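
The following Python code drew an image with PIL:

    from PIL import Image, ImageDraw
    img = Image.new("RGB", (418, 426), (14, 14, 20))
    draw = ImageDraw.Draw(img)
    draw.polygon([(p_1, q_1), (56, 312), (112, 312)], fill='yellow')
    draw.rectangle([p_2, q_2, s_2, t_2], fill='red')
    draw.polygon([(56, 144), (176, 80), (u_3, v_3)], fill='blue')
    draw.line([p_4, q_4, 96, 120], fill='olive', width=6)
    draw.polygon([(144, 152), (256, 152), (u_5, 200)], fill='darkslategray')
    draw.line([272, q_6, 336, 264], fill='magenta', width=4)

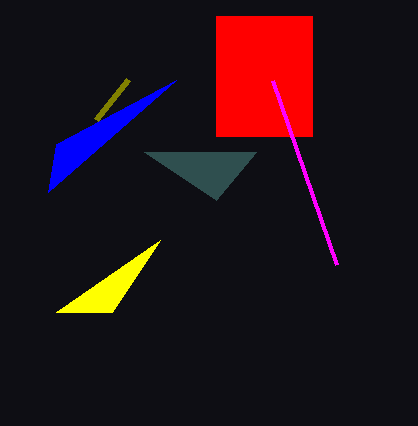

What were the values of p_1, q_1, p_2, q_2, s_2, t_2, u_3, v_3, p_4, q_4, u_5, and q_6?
p_1 = 160, q_1 = 240, p_2 = 216, q_2 = 16, s_2 = 312, t_2 = 136, u_3 = 48, v_3 = 192, p_4 = 128, q_4 = 80, u_5 = 216, q_6 = 80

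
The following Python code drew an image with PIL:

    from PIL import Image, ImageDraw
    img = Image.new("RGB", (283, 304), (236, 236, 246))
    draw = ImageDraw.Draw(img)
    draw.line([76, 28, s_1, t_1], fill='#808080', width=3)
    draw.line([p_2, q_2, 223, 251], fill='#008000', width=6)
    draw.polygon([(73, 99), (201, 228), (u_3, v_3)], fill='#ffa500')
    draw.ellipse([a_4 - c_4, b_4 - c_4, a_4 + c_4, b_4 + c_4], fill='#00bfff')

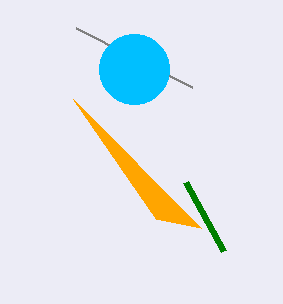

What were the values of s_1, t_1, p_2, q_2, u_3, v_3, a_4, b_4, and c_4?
s_1 = 192
t_1 = 87
p_2 = 185
q_2 = 182
u_3 = 156
v_3 = 219
a_4 = 134
b_4 = 69
c_4 = 35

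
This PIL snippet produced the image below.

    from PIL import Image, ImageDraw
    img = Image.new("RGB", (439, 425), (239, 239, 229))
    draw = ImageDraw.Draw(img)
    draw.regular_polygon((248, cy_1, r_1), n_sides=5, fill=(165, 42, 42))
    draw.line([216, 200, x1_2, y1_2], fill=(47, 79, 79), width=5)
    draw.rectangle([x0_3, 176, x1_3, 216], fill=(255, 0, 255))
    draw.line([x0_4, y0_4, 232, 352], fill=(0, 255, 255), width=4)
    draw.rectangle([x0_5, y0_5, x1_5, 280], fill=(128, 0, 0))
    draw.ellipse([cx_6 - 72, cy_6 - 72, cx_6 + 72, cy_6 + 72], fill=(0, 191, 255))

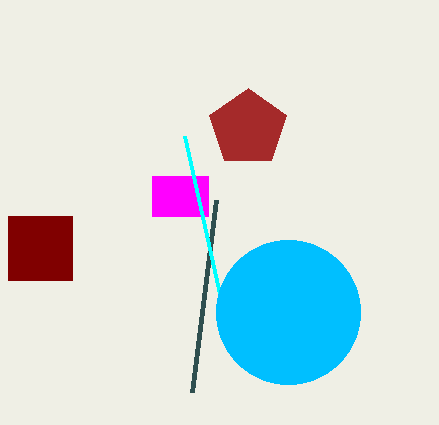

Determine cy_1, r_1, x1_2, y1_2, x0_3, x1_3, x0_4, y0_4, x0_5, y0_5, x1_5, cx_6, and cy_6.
cy_1 = 128, r_1 = 40, x1_2 = 192, y1_2 = 392, x0_3 = 152, x1_3 = 208, x0_4 = 184, y0_4 = 136, x0_5 = 8, y0_5 = 216, x1_5 = 72, cx_6 = 288, cy_6 = 312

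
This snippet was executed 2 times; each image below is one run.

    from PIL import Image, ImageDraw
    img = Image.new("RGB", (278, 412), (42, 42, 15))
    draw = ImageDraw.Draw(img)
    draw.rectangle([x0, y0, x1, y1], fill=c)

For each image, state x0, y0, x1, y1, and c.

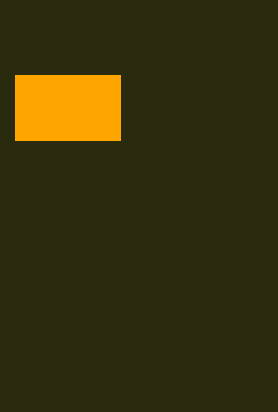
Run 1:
x0 = 15
y0 = 75
x1 = 120
y1 = 140
c = 'orange'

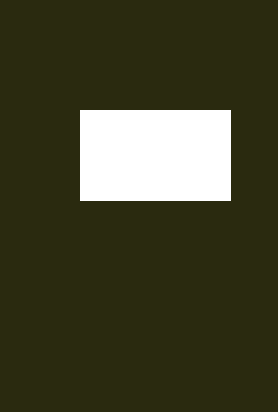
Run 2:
x0 = 80
y0 = 110
x1 = 230
y1 = 200
c = 'white'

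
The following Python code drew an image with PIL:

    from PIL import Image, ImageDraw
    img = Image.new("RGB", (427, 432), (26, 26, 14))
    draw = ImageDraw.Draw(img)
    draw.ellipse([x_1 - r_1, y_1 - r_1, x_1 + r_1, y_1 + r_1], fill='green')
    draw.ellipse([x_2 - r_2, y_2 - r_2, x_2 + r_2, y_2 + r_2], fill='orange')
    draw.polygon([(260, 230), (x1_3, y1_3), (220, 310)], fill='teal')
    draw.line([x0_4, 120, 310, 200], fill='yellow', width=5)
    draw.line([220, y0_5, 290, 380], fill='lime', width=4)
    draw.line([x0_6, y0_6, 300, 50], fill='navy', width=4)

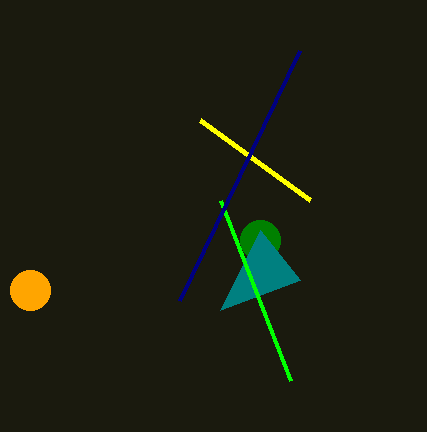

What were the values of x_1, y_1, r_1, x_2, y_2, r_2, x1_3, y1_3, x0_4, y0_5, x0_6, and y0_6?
x_1 = 260
y_1 = 240
r_1 = 20
x_2 = 30
y_2 = 290
r_2 = 20
x1_3 = 300
y1_3 = 280
x0_4 = 200
y0_5 = 200
x0_6 = 180
y0_6 = 300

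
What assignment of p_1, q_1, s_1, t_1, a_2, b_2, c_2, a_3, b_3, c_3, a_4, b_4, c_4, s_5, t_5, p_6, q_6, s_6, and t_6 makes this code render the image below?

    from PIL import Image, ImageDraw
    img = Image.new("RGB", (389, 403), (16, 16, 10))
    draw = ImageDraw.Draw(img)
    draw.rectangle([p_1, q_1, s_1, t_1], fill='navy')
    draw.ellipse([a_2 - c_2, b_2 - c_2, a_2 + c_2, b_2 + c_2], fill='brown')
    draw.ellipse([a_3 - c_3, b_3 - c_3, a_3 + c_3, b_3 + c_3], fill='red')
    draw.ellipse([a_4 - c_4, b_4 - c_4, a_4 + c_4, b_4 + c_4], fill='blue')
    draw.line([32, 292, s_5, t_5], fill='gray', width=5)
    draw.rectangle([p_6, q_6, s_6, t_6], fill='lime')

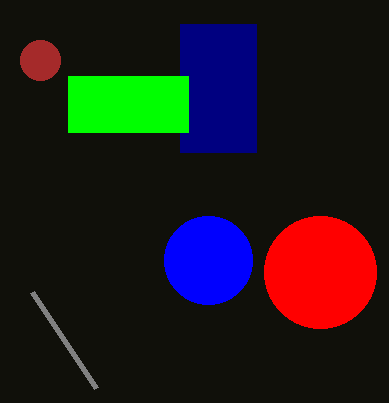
p_1 = 180; q_1 = 24; s_1 = 256; t_1 = 152; a_2 = 40; b_2 = 60; c_2 = 20; a_3 = 320; b_3 = 272; c_3 = 56; a_4 = 208; b_4 = 260; c_4 = 44; s_5 = 96; t_5 = 388; p_6 = 68; q_6 = 76; s_6 = 188; t_6 = 132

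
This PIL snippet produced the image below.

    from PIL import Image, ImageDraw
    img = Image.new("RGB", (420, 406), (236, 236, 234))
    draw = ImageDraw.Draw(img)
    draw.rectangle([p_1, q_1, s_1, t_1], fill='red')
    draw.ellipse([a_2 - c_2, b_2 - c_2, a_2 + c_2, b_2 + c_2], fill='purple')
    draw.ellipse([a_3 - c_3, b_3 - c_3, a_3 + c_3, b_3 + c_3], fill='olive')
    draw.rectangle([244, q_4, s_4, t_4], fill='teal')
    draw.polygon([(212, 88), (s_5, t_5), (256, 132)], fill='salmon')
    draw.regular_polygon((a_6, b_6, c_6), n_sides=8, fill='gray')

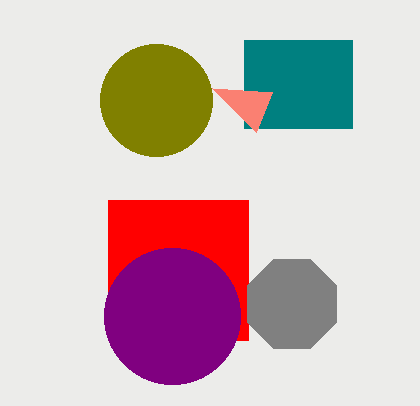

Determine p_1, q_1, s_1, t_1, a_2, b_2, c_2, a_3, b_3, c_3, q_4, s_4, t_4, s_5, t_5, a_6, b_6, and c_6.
p_1 = 108
q_1 = 200
s_1 = 248
t_1 = 340
a_2 = 172
b_2 = 316
c_2 = 68
a_3 = 156
b_3 = 100
c_3 = 56
q_4 = 40
s_4 = 352
t_4 = 128
s_5 = 272
t_5 = 92
a_6 = 292
b_6 = 304
c_6 = 48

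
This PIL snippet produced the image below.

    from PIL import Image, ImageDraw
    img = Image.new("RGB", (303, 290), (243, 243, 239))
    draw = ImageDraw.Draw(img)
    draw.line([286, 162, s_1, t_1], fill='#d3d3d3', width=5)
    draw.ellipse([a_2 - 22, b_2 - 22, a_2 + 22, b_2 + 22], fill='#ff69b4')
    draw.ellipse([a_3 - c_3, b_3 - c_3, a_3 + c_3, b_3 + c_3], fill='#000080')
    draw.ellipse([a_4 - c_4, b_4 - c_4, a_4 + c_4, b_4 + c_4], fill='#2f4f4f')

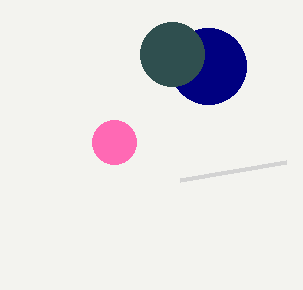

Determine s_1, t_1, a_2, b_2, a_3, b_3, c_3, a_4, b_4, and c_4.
s_1 = 180; t_1 = 180; a_2 = 114; b_2 = 142; a_3 = 208; b_3 = 66; c_3 = 38; a_4 = 172; b_4 = 54; c_4 = 32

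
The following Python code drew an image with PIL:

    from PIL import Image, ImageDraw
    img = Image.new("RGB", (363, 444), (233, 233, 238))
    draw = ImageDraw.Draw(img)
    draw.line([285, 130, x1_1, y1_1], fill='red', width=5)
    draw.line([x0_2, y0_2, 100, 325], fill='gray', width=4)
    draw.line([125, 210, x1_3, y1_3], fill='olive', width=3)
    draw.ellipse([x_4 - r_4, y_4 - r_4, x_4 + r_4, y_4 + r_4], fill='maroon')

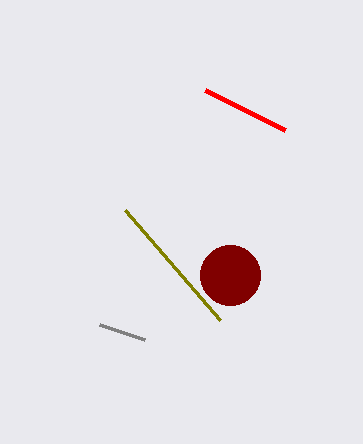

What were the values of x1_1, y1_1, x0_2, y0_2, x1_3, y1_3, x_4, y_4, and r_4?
x1_1 = 205
y1_1 = 90
x0_2 = 145
y0_2 = 340
x1_3 = 220
y1_3 = 320
x_4 = 230
y_4 = 275
r_4 = 30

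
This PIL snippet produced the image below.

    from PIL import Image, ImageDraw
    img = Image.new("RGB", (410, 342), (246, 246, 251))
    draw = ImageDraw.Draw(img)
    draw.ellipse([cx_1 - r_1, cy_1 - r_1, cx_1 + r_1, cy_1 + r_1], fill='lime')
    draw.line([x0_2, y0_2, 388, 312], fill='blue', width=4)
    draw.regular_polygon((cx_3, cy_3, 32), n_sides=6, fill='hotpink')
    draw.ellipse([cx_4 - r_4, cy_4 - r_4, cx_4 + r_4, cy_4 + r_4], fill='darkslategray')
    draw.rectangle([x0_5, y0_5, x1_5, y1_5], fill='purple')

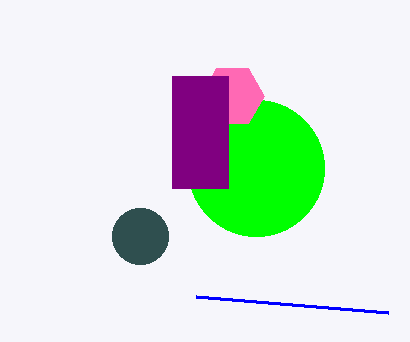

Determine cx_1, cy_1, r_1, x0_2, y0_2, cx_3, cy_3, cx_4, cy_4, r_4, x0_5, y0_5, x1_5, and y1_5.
cx_1 = 256
cy_1 = 168
r_1 = 68
x0_2 = 196
y0_2 = 296
cx_3 = 232
cy_3 = 96
cx_4 = 140
cy_4 = 236
r_4 = 28
x0_5 = 172
y0_5 = 76
x1_5 = 228
y1_5 = 188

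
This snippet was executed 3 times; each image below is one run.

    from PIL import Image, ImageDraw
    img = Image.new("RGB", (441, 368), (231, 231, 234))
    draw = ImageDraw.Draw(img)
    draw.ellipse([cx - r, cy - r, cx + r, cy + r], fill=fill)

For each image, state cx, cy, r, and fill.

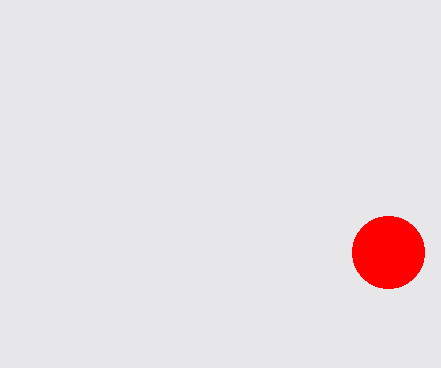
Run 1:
cx = 388, cy = 252, r = 36, fill = 'red'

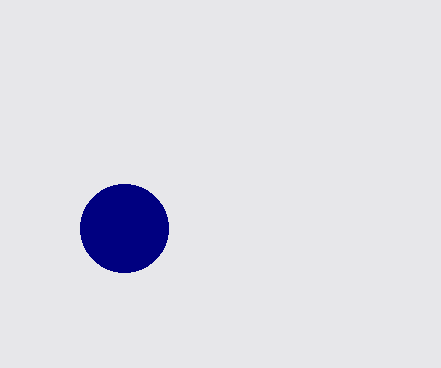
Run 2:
cx = 124, cy = 228, r = 44, fill = 'navy'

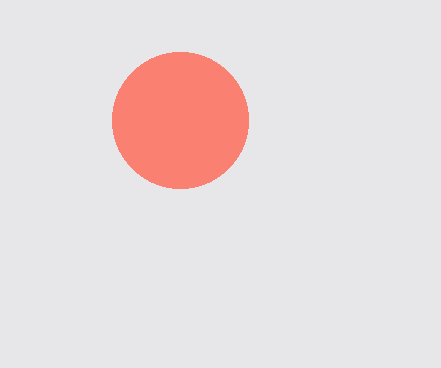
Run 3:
cx = 180; cy = 120; r = 68; fill = 'salmon'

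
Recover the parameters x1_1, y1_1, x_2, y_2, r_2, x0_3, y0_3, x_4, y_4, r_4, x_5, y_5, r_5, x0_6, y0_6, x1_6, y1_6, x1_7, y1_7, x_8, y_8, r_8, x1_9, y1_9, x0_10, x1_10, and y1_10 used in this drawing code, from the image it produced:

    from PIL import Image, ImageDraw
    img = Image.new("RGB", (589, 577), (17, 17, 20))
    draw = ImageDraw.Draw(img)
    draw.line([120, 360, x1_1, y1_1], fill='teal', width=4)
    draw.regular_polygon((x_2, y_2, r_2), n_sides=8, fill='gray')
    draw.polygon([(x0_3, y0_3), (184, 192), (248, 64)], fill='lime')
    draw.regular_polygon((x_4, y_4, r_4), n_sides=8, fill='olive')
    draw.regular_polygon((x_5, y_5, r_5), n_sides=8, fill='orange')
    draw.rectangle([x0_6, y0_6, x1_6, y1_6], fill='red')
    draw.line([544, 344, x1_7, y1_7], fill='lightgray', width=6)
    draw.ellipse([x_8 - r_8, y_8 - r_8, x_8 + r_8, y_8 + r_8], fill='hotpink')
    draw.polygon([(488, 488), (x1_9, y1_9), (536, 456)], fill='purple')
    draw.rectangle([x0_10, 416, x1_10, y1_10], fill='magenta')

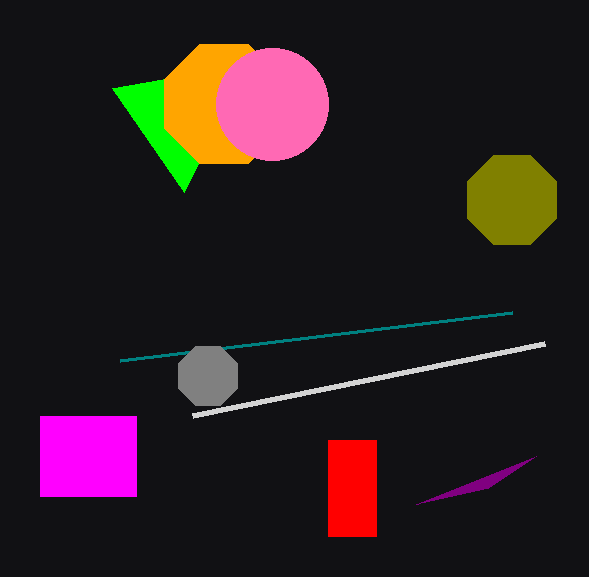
x1_1 = 512; y1_1 = 312; x_2 = 208; y_2 = 376; r_2 = 32; x0_3 = 112; y0_3 = 88; x_4 = 512; y_4 = 200; r_4 = 48; x_5 = 224; y_5 = 104; r_5 = 64; x0_6 = 328; y0_6 = 440; x1_6 = 376; y1_6 = 536; x1_7 = 192; y1_7 = 416; x_8 = 272; y_8 = 104; r_8 = 56; x1_9 = 416; y1_9 = 504; x0_10 = 40; x1_10 = 136; y1_10 = 496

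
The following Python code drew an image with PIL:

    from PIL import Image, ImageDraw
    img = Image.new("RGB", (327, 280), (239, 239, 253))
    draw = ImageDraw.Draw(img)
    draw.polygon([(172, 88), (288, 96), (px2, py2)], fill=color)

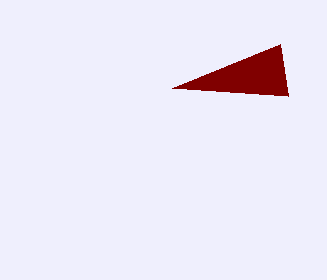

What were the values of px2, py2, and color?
px2 = 280; py2 = 44; color = 'maroon'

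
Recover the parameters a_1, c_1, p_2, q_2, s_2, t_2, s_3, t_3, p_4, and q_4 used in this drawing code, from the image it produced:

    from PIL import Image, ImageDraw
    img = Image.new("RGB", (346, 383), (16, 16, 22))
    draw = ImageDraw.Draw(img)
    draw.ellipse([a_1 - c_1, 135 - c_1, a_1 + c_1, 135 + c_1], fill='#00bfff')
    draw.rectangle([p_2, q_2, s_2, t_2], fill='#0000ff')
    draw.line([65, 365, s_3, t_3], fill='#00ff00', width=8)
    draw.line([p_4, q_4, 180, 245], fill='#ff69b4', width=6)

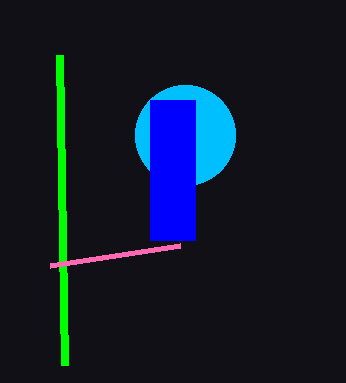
a_1 = 185
c_1 = 50
p_2 = 150
q_2 = 100
s_2 = 195
t_2 = 240
s_3 = 60
t_3 = 55
p_4 = 50
q_4 = 265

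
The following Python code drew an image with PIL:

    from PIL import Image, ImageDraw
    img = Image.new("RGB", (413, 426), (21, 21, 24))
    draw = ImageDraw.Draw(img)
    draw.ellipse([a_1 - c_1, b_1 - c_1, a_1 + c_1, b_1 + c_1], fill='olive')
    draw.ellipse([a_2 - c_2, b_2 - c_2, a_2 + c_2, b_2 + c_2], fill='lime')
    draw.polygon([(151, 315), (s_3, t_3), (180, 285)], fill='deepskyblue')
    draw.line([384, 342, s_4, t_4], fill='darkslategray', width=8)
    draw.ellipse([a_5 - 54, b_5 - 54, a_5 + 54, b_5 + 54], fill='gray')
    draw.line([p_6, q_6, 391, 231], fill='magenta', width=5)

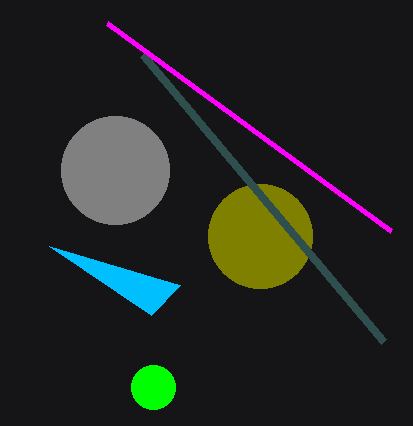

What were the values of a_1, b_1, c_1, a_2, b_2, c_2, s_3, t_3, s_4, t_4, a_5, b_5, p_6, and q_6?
a_1 = 260
b_1 = 236
c_1 = 52
a_2 = 153
b_2 = 387
c_2 = 22
s_3 = 49
t_3 = 246
s_4 = 143
t_4 = 55
a_5 = 115
b_5 = 170
p_6 = 107
q_6 = 23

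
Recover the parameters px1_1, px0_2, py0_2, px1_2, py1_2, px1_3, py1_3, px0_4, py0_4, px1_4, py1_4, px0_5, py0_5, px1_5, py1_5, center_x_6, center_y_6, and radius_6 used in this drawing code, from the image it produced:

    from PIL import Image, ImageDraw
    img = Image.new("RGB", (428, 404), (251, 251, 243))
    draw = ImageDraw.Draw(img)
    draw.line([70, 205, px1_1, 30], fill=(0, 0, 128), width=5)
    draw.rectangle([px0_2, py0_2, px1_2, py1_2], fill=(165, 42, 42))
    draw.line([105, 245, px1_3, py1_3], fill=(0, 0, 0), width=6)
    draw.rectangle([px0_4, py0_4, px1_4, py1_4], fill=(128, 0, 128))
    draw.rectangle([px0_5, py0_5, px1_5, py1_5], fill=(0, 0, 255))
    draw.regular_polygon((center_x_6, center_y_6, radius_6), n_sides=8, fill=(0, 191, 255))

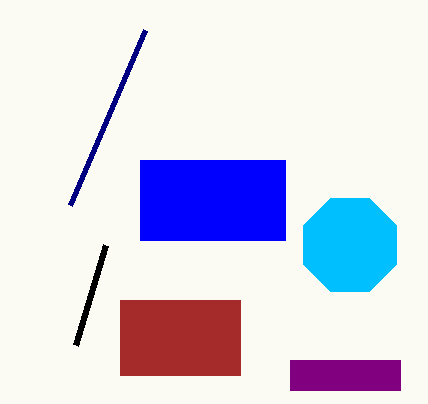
px1_1 = 145; px0_2 = 120; py0_2 = 300; px1_2 = 240; py1_2 = 375; px1_3 = 75; py1_3 = 345; px0_4 = 290; py0_4 = 360; px1_4 = 400; py1_4 = 390; px0_5 = 140; py0_5 = 160; px1_5 = 285; py1_5 = 240; center_x_6 = 350; center_y_6 = 245; radius_6 = 50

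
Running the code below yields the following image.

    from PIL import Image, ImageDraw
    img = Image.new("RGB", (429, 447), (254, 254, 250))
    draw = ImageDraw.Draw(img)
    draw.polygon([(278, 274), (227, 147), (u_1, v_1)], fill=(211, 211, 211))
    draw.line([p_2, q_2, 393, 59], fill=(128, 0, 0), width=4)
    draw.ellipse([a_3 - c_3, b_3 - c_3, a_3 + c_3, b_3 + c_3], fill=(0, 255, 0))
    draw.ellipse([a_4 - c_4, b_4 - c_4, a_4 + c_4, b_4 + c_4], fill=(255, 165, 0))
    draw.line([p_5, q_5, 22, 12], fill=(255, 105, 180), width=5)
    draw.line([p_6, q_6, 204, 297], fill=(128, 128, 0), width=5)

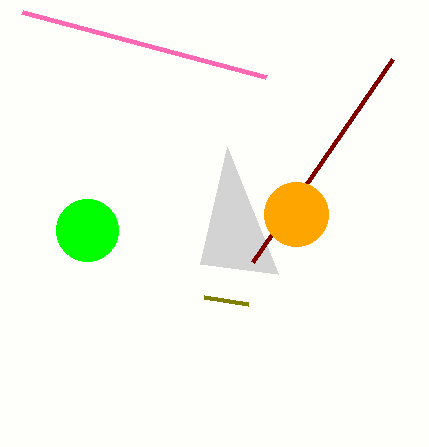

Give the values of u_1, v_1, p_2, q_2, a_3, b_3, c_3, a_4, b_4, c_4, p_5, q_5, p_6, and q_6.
u_1 = 200, v_1 = 264, p_2 = 253, q_2 = 262, a_3 = 87, b_3 = 230, c_3 = 31, a_4 = 296, b_4 = 214, c_4 = 32, p_5 = 266, q_5 = 77, p_6 = 248, q_6 = 304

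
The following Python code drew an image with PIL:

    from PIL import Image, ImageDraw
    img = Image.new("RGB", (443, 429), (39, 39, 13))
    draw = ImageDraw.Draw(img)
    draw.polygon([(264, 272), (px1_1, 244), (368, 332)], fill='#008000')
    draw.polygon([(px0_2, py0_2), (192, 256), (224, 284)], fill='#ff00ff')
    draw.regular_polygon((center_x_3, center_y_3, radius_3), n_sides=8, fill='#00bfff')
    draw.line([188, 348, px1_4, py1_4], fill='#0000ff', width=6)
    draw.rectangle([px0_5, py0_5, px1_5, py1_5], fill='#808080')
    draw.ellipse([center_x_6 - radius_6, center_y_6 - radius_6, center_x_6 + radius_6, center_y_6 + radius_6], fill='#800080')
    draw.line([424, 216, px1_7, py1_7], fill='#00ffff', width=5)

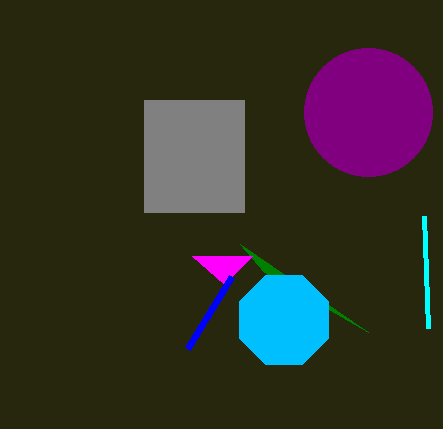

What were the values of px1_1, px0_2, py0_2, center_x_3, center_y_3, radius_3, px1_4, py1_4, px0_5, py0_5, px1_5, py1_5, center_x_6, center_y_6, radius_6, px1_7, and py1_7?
px1_1 = 240, px0_2 = 252, py0_2 = 256, center_x_3 = 284, center_y_3 = 320, radius_3 = 48, px1_4 = 232, py1_4 = 276, px0_5 = 144, py0_5 = 100, px1_5 = 244, py1_5 = 212, center_x_6 = 368, center_y_6 = 112, radius_6 = 64, px1_7 = 428, py1_7 = 328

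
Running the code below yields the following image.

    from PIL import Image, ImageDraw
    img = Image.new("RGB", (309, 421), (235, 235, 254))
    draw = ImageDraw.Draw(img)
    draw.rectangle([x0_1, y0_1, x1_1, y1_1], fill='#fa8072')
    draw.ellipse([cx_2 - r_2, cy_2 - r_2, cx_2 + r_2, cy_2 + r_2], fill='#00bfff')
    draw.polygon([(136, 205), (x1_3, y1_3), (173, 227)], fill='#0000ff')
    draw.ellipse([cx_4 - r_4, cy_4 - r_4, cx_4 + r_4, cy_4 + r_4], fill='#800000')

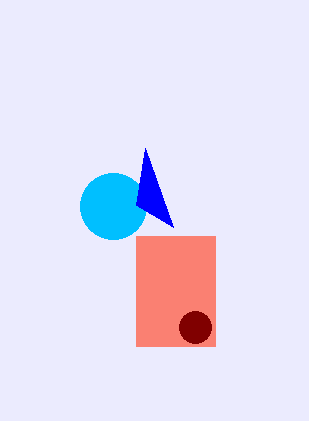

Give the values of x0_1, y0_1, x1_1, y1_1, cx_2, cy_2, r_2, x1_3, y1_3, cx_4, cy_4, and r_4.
x0_1 = 136; y0_1 = 236; x1_1 = 215; y1_1 = 346; cx_2 = 113; cy_2 = 206; r_2 = 33; x1_3 = 145; y1_3 = 148; cx_4 = 195; cy_4 = 327; r_4 = 16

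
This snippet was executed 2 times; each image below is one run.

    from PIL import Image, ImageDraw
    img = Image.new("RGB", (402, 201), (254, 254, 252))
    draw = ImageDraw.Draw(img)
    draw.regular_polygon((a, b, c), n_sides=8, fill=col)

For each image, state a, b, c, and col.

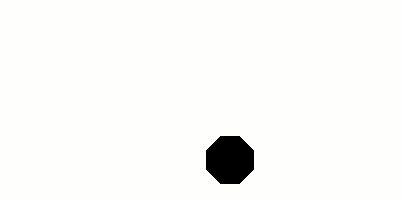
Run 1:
a = 230, b = 160, c = 25, col = 'black'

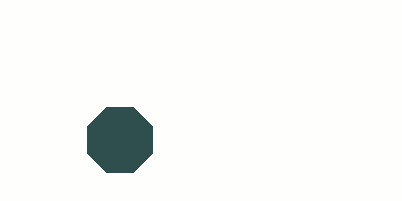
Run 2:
a = 120, b = 140, c = 35, col = 'darkslategray'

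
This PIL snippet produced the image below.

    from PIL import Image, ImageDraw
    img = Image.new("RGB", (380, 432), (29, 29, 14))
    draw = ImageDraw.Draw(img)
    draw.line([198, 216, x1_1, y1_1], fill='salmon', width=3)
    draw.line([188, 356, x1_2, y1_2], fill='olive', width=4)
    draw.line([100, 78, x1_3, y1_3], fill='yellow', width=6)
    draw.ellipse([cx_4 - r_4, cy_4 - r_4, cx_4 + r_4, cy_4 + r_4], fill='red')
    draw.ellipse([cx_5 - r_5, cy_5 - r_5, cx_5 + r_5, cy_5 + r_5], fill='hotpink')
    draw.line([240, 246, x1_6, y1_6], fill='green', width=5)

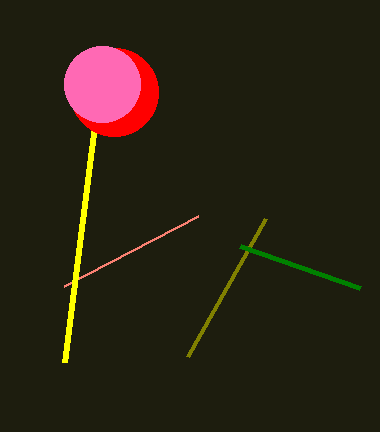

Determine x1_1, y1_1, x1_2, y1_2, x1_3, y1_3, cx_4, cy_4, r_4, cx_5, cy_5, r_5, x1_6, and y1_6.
x1_1 = 64; y1_1 = 286; x1_2 = 266; y1_2 = 218; x1_3 = 64; y1_3 = 362; cx_4 = 114; cy_4 = 92; r_4 = 44; cx_5 = 102; cy_5 = 84; r_5 = 38; x1_6 = 360; y1_6 = 288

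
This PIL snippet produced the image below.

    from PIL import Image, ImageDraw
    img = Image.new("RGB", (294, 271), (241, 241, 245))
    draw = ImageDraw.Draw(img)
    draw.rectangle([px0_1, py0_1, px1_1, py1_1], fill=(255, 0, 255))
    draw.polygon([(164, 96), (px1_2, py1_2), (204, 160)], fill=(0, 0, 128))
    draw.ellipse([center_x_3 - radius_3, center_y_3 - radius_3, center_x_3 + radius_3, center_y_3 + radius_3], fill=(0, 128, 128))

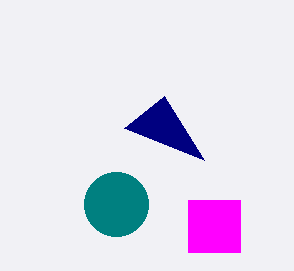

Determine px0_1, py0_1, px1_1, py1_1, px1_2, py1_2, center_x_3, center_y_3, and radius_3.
px0_1 = 188; py0_1 = 200; px1_1 = 240; py1_1 = 252; px1_2 = 124; py1_2 = 128; center_x_3 = 116; center_y_3 = 204; radius_3 = 32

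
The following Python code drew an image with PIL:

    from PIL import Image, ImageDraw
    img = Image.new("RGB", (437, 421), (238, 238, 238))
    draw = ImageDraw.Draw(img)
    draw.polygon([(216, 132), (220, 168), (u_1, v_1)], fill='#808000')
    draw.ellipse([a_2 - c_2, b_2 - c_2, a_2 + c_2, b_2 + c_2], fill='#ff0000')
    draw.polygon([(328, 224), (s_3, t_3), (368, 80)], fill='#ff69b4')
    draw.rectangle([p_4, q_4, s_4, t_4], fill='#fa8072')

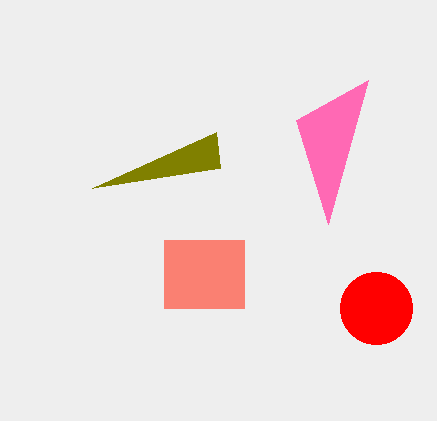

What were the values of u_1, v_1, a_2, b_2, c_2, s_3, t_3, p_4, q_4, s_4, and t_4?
u_1 = 92; v_1 = 188; a_2 = 376; b_2 = 308; c_2 = 36; s_3 = 296; t_3 = 120; p_4 = 164; q_4 = 240; s_4 = 244; t_4 = 308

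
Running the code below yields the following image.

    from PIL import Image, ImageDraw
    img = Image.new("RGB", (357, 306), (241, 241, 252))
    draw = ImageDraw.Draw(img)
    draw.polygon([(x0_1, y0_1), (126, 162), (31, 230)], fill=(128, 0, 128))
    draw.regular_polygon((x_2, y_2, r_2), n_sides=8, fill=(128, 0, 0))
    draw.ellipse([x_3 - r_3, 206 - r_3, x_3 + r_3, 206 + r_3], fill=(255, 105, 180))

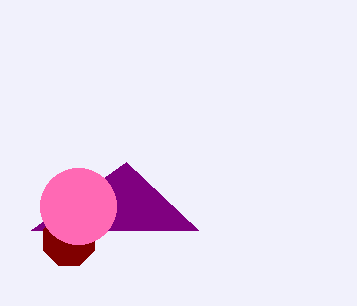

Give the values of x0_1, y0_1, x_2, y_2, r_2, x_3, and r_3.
x0_1 = 198
y0_1 = 230
x_2 = 69
y_2 = 240
r_2 = 28
x_3 = 78
r_3 = 38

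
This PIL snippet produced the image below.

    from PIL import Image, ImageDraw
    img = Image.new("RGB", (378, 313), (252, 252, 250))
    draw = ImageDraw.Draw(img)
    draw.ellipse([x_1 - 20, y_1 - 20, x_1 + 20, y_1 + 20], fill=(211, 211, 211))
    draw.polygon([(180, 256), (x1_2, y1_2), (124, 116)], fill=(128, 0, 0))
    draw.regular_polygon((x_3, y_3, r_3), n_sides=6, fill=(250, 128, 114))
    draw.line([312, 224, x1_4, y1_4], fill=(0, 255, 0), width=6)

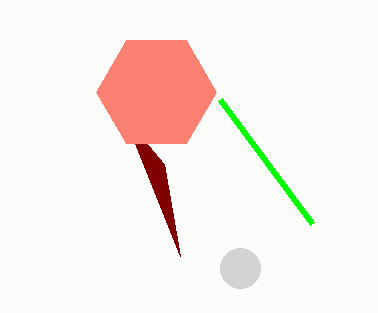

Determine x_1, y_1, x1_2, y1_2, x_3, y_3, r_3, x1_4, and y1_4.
x_1 = 240; y_1 = 268; x1_2 = 164; y1_2 = 164; x_3 = 156; y_3 = 92; r_3 = 60; x1_4 = 220; y1_4 = 100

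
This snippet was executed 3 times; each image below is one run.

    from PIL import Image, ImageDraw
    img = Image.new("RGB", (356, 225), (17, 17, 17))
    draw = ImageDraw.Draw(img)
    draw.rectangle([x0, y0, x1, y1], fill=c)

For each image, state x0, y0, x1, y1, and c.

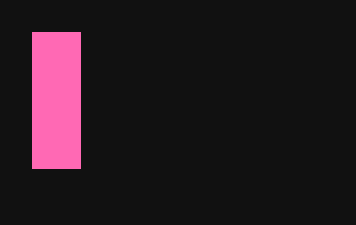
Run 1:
x0 = 32, y0 = 32, x1 = 80, y1 = 168, c = 'hotpink'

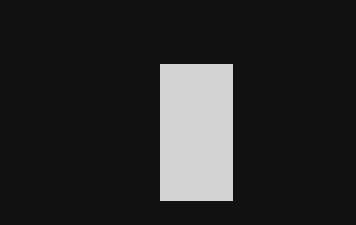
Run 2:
x0 = 160
y0 = 64
x1 = 232
y1 = 200
c = 'lightgray'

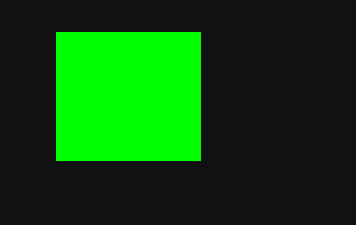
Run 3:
x0 = 56; y0 = 32; x1 = 200; y1 = 160; c = 'lime'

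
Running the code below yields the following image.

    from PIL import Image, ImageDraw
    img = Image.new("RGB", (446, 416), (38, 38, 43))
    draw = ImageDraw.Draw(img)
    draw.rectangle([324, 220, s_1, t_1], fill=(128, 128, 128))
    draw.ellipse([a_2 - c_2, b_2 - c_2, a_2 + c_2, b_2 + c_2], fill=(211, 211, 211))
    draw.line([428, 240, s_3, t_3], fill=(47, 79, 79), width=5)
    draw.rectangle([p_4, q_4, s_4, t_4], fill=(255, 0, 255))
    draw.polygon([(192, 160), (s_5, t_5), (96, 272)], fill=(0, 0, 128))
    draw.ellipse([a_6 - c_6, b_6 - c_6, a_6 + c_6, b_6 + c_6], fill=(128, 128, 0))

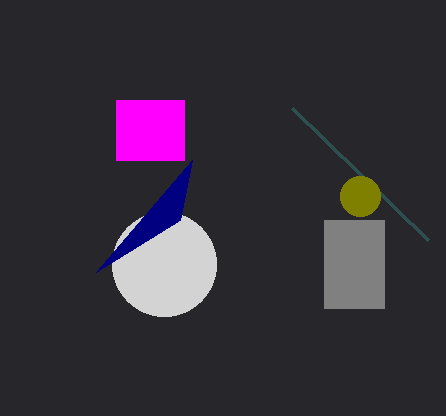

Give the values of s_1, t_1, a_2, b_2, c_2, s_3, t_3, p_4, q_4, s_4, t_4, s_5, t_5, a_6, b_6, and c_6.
s_1 = 384; t_1 = 308; a_2 = 164; b_2 = 264; c_2 = 52; s_3 = 292; t_3 = 108; p_4 = 116; q_4 = 100; s_4 = 184; t_4 = 160; s_5 = 180; t_5 = 220; a_6 = 360; b_6 = 196; c_6 = 20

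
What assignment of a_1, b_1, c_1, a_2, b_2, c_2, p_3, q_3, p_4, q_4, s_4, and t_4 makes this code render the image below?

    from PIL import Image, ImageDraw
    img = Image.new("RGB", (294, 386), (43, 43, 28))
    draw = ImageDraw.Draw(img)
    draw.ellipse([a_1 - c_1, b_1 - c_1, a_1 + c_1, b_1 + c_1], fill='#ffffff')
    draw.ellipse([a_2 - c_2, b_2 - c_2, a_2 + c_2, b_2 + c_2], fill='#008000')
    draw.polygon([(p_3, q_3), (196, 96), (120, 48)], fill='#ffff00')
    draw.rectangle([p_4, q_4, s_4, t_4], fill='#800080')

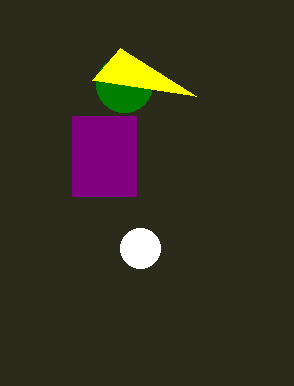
a_1 = 140, b_1 = 248, c_1 = 20, a_2 = 124, b_2 = 84, c_2 = 28, p_3 = 92, q_3 = 80, p_4 = 72, q_4 = 116, s_4 = 136, t_4 = 196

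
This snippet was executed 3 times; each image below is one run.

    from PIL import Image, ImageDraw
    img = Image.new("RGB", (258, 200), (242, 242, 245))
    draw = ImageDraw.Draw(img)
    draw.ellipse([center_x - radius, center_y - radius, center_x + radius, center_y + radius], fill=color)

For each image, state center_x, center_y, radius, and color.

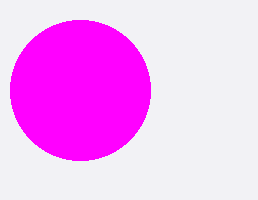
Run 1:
center_x = 80; center_y = 90; radius = 70; color = 'magenta'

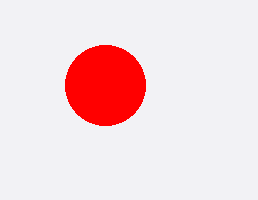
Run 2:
center_x = 105
center_y = 85
radius = 40
color = 'red'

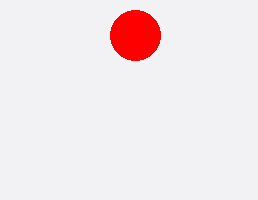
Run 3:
center_x = 135; center_y = 35; radius = 25; color = 'red'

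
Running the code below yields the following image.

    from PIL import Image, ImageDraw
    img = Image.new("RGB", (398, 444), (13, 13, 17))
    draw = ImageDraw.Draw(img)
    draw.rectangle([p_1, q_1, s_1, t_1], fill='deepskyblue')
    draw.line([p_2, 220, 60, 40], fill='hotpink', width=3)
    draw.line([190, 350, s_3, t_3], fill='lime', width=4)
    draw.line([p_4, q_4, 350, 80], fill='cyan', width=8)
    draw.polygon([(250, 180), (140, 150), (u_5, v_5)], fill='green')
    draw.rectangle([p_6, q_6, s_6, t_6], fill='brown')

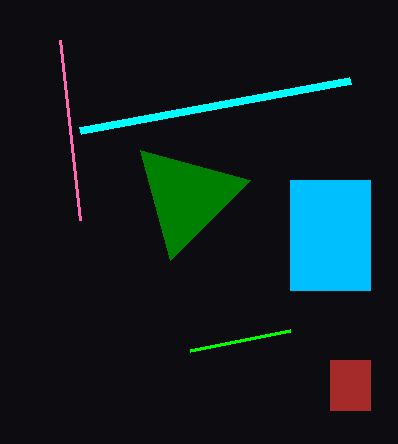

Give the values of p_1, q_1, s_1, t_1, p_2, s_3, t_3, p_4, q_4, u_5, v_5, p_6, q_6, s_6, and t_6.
p_1 = 290, q_1 = 180, s_1 = 370, t_1 = 290, p_2 = 80, s_3 = 290, t_3 = 330, p_4 = 80, q_4 = 130, u_5 = 170, v_5 = 260, p_6 = 330, q_6 = 360, s_6 = 370, t_6 = 410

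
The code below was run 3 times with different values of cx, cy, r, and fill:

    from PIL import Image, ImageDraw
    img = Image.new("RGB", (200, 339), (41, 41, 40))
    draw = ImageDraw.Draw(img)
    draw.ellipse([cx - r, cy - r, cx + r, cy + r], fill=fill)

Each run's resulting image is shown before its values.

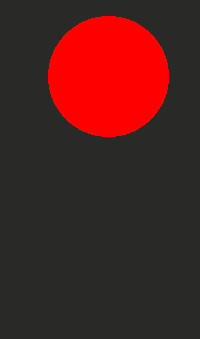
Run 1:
cx = 108, cy = 76, r = 60, fill = 'red'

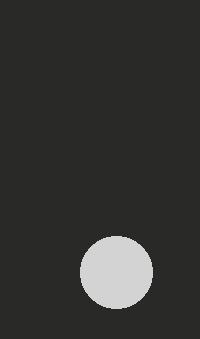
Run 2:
cx = 116
cy = 272
r = 36
fill = 'lightgray'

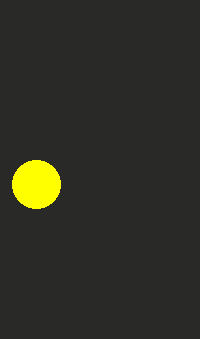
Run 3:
cx = 36
cy = 184
r = 24
fill = 'yellow'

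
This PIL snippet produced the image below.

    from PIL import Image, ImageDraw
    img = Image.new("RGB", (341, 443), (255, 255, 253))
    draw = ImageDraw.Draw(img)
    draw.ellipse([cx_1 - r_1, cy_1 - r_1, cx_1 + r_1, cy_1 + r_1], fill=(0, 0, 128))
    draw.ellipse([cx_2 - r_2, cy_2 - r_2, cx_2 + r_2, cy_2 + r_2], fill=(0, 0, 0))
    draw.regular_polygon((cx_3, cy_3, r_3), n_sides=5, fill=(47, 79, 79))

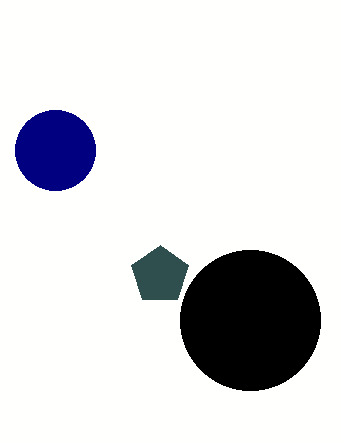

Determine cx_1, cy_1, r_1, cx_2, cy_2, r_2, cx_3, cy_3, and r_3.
cx_1 = 55, cy_1 = 150, r_1 = 40, cx_2 = 250, cy_2 = 320, r_2 = 70, cx_3 = 160, cy_3 = 275, r_3 = 30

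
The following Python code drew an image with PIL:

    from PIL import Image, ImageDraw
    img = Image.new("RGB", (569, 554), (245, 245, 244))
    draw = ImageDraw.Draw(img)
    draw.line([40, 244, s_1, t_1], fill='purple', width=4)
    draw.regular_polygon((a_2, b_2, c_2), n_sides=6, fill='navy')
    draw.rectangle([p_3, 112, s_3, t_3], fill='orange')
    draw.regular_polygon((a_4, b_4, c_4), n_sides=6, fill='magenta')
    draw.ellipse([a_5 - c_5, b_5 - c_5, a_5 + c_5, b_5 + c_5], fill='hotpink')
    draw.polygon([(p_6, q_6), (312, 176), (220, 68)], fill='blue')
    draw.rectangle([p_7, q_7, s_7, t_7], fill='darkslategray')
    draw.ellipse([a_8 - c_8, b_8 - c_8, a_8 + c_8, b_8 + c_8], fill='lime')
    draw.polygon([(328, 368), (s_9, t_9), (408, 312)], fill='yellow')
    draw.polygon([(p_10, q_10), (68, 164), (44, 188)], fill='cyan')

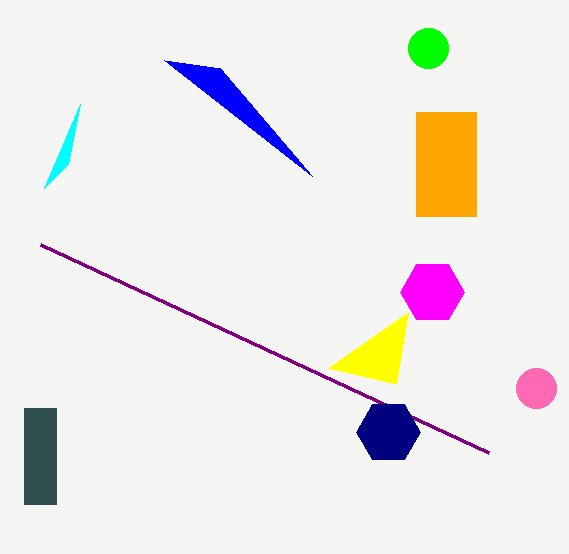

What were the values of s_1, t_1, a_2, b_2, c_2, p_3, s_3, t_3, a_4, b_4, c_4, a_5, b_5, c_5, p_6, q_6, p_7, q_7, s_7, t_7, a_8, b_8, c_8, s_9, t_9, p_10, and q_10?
s_1 = 488; t_1 = 452; a_2 = 388; b_2 = 432; c_2 = 32; p_3 = 416; s_3 = 476; t_3 = 216; a_4 = 432; b_4 = 292; c_4 = 32; a_5 = 536; b_5 = 388; c_5 = 20; p_6 = 164; q_6 = 60; p_7 = 24; q_7 = 408; s_7 = 56; t_7 = 504; a_8 = 428; b_8 = 48; c_8 = 20; s_9 = 396; t_9 = 384; p_10 = 80; q_10 = 104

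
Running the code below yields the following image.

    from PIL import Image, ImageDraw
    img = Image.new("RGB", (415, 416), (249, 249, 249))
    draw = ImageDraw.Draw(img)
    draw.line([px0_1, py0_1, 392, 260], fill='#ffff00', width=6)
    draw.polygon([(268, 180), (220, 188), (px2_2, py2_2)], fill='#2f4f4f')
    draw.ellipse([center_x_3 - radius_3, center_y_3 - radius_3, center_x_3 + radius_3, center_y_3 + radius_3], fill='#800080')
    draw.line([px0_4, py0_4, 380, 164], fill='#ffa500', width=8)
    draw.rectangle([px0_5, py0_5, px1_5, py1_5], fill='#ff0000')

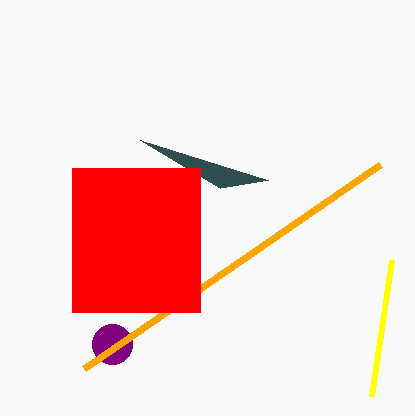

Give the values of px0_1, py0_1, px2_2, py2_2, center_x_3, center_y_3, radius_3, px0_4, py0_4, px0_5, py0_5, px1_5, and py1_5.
px0_1 = 372, py0_1 = 396, px2_2 = 140, py2_2 = 140, center_x_3 = 112, center_y_3 = 344, radius_3 = 20, px0_4 = 84, py0_4 = 368, px0_5 = 72, py0_5 = 168, px1_5 = 200, py1_5 = 312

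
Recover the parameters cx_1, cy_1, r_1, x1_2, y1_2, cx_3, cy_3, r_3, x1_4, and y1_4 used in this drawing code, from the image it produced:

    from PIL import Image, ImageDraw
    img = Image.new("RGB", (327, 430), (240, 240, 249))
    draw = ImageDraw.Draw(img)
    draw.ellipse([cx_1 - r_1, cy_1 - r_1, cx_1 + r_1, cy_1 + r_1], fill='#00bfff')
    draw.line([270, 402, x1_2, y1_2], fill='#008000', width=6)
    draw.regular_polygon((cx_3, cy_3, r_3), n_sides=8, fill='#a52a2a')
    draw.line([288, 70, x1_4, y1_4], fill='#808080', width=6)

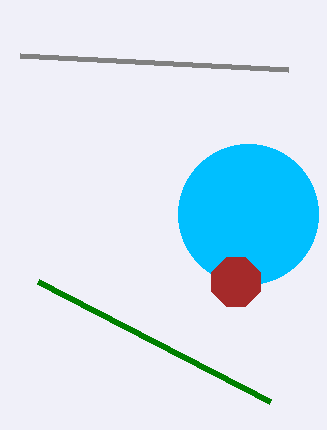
cx_1 = 248
cy_1 = 214
r_1 = 70
x1_2 = 38
y1_2 = 282
cx_3 = 236
cy_3 = 282
r_3 = 26
x1_4 = 20
y1_4 = 56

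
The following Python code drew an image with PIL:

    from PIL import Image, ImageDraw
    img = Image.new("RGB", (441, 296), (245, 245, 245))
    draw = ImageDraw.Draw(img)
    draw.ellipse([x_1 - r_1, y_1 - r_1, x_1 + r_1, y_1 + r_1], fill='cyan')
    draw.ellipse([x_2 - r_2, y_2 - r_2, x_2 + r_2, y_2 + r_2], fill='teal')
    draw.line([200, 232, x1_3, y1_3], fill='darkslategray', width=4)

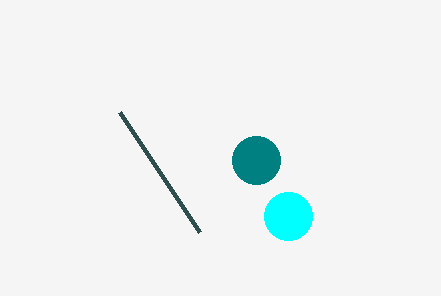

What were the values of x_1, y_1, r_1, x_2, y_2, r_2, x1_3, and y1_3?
x_1 = 288
y_1 = 216
r_1 = 24
x_2 = 256
y_2 = 160
r_2 = 24
x1_3 = 120
y1_3 = 112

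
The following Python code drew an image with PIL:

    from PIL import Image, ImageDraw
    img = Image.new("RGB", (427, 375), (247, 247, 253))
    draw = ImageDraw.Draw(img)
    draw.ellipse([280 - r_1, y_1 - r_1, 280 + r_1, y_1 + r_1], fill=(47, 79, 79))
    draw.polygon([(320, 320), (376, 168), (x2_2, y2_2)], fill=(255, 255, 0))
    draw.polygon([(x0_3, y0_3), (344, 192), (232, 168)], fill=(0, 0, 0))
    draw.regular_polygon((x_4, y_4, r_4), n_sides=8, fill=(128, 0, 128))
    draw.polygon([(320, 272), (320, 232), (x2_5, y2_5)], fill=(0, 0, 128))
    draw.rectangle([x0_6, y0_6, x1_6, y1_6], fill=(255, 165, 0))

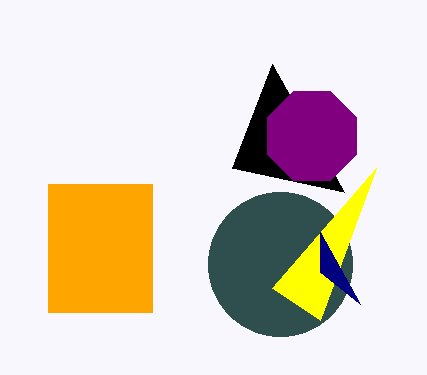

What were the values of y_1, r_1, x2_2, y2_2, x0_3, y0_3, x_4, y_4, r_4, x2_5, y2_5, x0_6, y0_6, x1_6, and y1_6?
y_1 = 264, r_1 = 72, x2_2 = 272, y2_2 = 288, x0_3 = 272, y0_3 = 64, x_4 = 312, y_4 = 136, r_4 = 48, x2_5 = 360, y2_5 = 304, x0_6 = 48, y0_6 = 184, x1_6 = 152, y1_6 = 312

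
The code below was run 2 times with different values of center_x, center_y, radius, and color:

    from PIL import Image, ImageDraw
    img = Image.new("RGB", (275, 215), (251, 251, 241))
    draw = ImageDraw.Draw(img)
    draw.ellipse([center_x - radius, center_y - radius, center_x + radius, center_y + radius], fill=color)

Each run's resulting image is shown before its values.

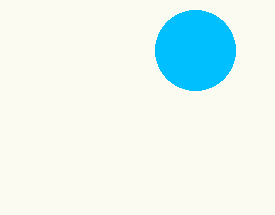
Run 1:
center_x = 195; center_y = 50; radius = 40; color = 'deepskyblue'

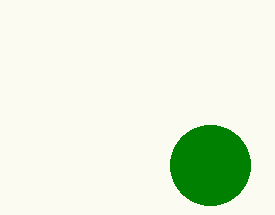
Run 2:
center_x = 210
center_y = 165
radius = 40
color = 'green'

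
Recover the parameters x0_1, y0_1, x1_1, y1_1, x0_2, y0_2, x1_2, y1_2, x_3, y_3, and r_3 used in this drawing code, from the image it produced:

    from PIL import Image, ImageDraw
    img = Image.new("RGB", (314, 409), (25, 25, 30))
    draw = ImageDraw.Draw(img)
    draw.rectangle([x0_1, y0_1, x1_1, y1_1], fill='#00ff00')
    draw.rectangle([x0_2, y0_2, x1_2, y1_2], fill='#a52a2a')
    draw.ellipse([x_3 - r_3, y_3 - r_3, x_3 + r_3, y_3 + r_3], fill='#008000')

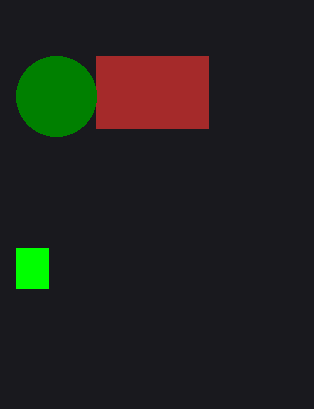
x0_1 = 16
y0_1 = 248
x1_1 = 48
y1_1 = 288
x0_2 = 96
y0_2 = 56
x1_2 = 208
y1_2 = 128
x_3 = 56
y_3 = 96
r_3 = 40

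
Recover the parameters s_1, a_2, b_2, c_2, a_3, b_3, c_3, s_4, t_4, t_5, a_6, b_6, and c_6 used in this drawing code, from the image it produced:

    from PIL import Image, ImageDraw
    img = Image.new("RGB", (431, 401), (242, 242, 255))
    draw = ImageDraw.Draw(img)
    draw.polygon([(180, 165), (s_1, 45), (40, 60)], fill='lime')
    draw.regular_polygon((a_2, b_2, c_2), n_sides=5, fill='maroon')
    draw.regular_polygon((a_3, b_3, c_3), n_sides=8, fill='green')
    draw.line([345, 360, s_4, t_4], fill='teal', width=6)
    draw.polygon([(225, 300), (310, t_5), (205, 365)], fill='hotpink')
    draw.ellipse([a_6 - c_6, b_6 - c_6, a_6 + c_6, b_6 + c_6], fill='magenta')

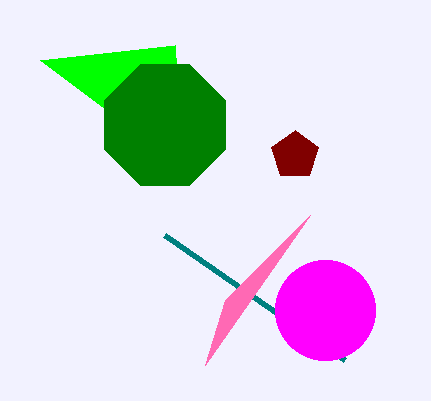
s_1 = 175; a_2 = 295; b_2 = 155; c_2 = 25; a_3 = 165; b_3 = 125; c_3 = 65; s_4 = 165; t_4 = 235; t_5 = 215; a_6 = 325; b_6 = 310; c_6 = 50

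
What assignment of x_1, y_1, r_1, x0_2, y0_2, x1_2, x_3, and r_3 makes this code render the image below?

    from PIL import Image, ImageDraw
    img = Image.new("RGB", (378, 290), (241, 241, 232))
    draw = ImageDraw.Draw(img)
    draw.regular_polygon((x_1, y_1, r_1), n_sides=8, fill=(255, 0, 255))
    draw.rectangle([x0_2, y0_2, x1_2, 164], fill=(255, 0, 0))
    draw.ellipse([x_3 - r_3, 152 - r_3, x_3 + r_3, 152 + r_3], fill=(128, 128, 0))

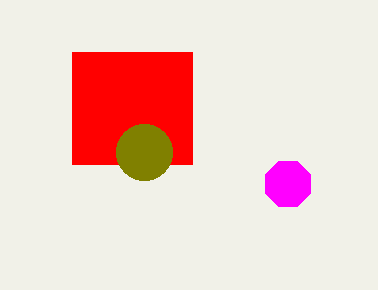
x_1 = 288
y_1 = 184
r_1 = 24
x0_2 = 72
y0_2 = 52
x1_2 = 192
x_3 = 144
r_3 = 28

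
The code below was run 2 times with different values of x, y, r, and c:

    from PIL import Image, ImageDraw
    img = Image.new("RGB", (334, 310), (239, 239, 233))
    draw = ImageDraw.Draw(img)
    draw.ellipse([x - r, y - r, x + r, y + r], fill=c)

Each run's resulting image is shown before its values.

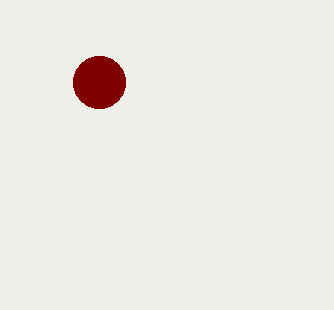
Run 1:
x = 99
y = 82
r = 26
c = 'maroon'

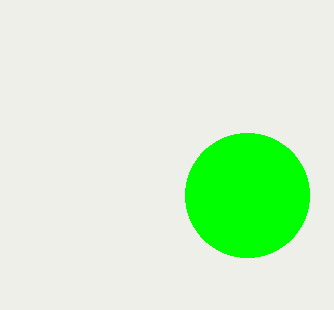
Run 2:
x = 247, y = 195, r = 62, c = 'lime'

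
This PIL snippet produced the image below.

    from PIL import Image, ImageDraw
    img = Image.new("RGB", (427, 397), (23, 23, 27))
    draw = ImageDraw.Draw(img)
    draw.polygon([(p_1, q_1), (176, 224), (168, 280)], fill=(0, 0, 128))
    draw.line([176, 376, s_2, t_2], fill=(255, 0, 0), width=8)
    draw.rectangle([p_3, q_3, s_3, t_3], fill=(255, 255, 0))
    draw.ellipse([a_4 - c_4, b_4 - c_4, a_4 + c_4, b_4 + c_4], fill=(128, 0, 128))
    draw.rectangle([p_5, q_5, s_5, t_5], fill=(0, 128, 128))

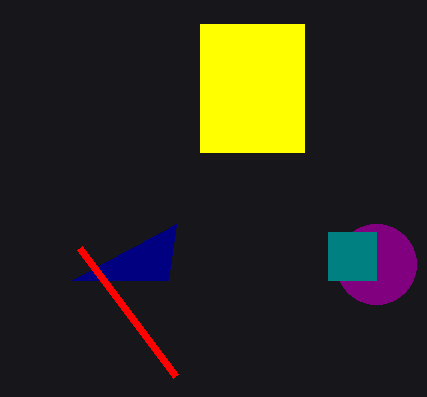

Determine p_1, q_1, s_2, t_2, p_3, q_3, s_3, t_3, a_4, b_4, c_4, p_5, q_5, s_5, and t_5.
p_1 = 72
q_1 = 280
s_2 = 80
t_2 = 248
p_3 = 200
q_3 = 24
s_3 = 304
t_3 = 152
a_4 = 376
b_4 = 264
c_4 = 40
p_5 = 328
q_5 = 232
s_5 = 376
t_5 = 280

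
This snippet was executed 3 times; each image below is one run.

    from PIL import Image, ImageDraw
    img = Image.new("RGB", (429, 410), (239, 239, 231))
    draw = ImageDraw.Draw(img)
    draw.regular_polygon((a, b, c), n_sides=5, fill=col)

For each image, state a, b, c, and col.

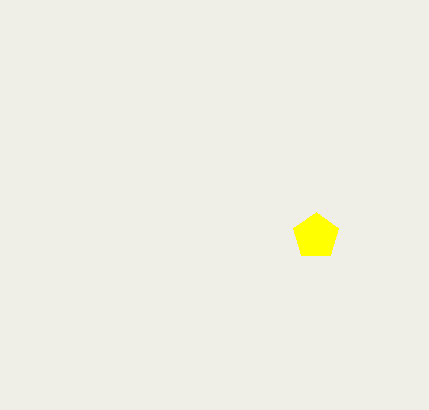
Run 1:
a = 316
b = 236
c = 24
col = 'yellow'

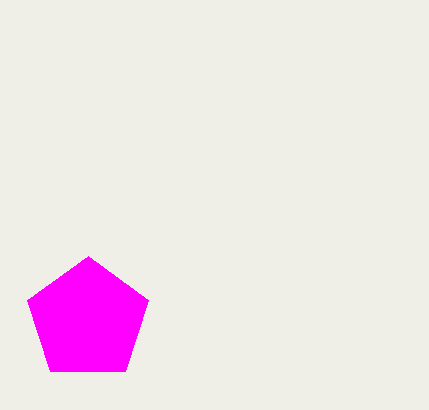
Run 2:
a = 88
b = 320
c = 64
col = 'magenta'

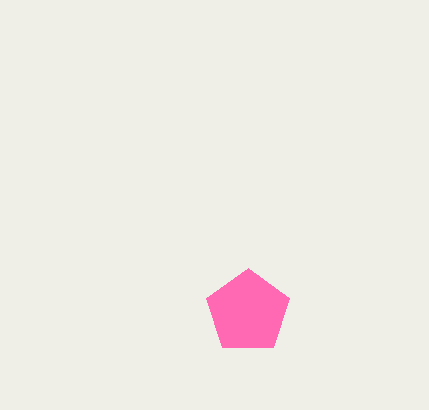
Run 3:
a = 248; b = 312; c = 44; col = 'hotpink'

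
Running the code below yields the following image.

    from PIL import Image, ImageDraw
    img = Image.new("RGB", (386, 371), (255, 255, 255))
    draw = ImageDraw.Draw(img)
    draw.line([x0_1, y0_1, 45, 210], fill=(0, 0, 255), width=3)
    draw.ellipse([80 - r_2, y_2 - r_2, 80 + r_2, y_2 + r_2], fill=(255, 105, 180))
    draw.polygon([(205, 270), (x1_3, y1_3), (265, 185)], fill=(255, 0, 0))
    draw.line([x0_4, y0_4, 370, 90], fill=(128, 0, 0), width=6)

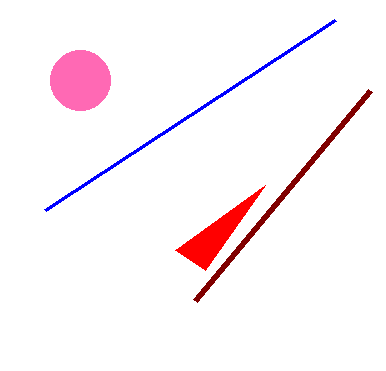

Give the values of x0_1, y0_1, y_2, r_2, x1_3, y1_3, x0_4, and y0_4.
x0_1 = 335; y0_1 = 20; y_2 = 80; r_2 = 30; x1_3 = 175; y1_3 = 250; x0_4 = 195; y0_4 = 300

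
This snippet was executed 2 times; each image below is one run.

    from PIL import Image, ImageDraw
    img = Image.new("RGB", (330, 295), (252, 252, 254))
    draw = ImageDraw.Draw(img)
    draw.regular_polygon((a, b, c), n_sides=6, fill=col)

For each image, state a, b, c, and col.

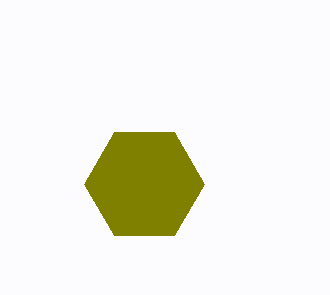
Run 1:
a = 144, b = 184, c = 60, col = 'olive'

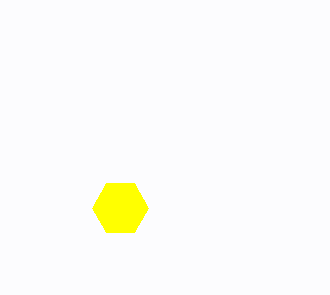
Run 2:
a = 120; b = 208; c = 28; col = 'yellow'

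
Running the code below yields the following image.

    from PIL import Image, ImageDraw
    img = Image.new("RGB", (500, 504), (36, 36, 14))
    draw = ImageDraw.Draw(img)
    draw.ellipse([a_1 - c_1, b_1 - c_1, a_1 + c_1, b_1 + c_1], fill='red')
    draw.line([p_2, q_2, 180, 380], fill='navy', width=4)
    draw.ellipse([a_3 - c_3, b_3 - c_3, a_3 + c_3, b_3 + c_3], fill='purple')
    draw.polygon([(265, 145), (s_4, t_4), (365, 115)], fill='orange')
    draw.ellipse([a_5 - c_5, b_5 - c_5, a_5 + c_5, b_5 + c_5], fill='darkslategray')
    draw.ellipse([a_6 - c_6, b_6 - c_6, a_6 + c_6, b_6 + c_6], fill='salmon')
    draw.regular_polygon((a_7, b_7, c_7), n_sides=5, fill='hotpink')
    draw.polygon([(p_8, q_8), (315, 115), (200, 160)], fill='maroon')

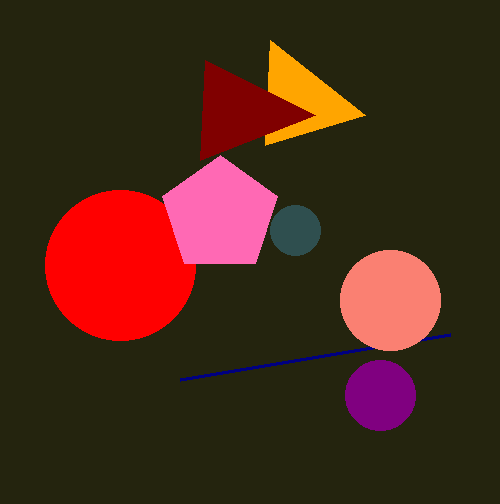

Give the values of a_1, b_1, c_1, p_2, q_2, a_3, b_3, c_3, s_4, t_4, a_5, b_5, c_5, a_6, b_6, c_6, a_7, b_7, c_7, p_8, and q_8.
a_1 = 120
b_1 = 265
c_1 = 75
p_2 = 450
q_2 = 335
a_3 = 380
b_3 = 395
c_3 = 35
s_4 = 270
t_4 = 40
a_5 = 295
b_5 = 230
c_5 = 25
a_6 = 390
b_6 = 300
c_6 = 50
a_7 = 220
b_7 = 215
c_7 = 60
p_8 = 205
q_8 = 60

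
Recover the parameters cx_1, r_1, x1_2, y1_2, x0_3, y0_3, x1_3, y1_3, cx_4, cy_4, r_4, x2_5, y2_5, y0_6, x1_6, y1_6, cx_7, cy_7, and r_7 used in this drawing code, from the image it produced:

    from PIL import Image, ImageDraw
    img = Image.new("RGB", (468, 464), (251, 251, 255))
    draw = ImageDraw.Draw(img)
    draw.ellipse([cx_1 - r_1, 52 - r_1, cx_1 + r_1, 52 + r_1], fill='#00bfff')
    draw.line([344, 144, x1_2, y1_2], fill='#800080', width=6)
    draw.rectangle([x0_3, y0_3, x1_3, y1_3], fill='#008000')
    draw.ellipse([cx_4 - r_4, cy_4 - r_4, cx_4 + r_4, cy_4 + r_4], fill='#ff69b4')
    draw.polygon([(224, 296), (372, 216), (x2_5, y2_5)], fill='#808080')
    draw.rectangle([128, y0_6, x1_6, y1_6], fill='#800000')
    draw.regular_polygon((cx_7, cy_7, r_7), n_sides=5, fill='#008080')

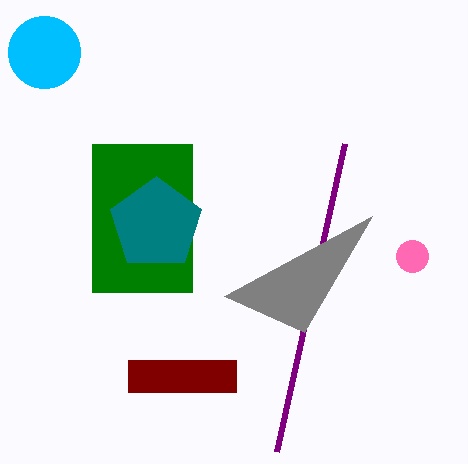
cx_1 = 44, r_1 = 36, x1_2 = 276, y1_2 = 452, x0_3 = 92, y0_3 = 144, x1_3 = 192, y1_3 = 292, cx_4 = 412, cy_4 = 256, r_4 = 16, x2_5 = 304, y2_5 = 332, y0_6 = 360, x1_6 = 236, y1_6 = 392, cx_7 = 156, cy_7 = 224, r_7 = 48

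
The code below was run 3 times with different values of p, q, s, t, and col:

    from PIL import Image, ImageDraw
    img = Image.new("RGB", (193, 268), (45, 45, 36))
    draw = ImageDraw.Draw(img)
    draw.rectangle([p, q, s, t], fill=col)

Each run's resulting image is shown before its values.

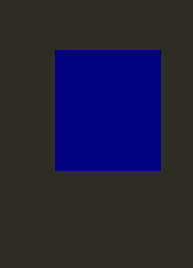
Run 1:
p = 55; q = 50; s = 160; t = 170; col = 'navy'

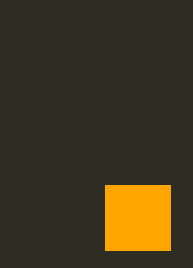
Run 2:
p = 105; q = 185; s = 170; t = 250; col = 'orange'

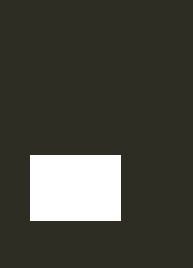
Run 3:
p = 30, q = 155, s = 120, t = 220, col = 'white'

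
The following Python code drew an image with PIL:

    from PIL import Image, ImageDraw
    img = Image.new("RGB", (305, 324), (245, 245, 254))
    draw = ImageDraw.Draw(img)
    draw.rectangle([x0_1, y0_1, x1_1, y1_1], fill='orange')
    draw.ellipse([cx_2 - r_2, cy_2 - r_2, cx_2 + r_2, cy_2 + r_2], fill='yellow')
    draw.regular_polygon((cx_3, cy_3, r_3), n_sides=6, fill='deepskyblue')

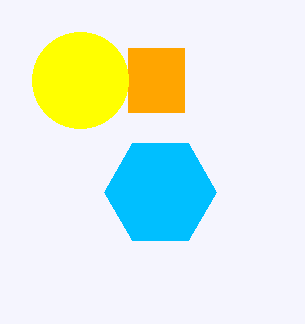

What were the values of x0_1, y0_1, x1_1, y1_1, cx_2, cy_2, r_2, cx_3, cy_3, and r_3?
x0_1 = 128; y0_1 = 48; x1_1 = 184; y1_1 = 112; cx_2 = 80; cy_2 = 80; r_2 = 48; cx_3 = 160; cy_3 = 192; r_3 = 56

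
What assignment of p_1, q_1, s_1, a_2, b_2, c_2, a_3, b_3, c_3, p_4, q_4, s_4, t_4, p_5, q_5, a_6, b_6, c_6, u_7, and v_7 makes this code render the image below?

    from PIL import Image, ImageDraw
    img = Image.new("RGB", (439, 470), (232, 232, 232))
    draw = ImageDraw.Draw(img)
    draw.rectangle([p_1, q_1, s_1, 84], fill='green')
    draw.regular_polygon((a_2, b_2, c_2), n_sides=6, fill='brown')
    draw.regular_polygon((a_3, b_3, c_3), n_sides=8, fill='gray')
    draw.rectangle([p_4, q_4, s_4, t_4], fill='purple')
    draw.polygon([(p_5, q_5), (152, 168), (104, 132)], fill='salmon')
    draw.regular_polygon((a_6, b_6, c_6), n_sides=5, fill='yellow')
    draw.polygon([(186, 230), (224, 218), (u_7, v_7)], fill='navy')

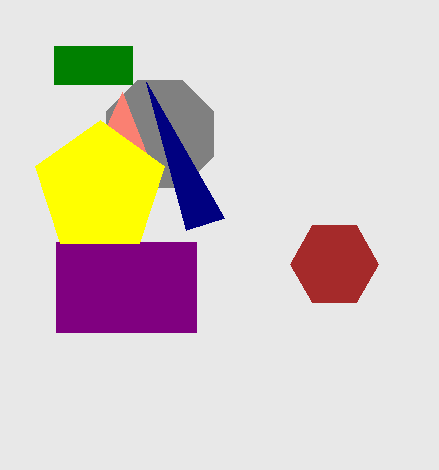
p_1 = 54; q_1 = 46; s_1 = 132; a_2 = 334; b_2 = 264; c_2 = 44; a_3 = 160; b_3 = 134; c_3 = 58; p_4 = 56; q_4 = 242; s_4 = 196; t_4 = 332; p_5 = 122; q_5 = 92; a_6 = 100; b_6 = 188; c_6 = 68; u_7 = 146; v_7 = 82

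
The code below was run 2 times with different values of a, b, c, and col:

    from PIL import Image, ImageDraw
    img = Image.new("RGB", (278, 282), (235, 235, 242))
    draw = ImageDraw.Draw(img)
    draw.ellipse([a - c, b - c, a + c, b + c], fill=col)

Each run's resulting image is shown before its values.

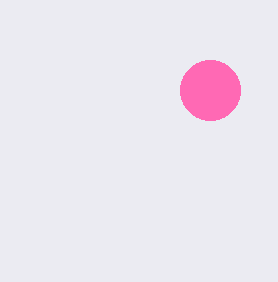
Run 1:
a = 210, b = 90, c = 30, col = 'hotpink'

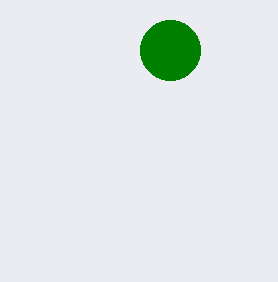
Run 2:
a = 170, b = 50, c = 30, col = 'green'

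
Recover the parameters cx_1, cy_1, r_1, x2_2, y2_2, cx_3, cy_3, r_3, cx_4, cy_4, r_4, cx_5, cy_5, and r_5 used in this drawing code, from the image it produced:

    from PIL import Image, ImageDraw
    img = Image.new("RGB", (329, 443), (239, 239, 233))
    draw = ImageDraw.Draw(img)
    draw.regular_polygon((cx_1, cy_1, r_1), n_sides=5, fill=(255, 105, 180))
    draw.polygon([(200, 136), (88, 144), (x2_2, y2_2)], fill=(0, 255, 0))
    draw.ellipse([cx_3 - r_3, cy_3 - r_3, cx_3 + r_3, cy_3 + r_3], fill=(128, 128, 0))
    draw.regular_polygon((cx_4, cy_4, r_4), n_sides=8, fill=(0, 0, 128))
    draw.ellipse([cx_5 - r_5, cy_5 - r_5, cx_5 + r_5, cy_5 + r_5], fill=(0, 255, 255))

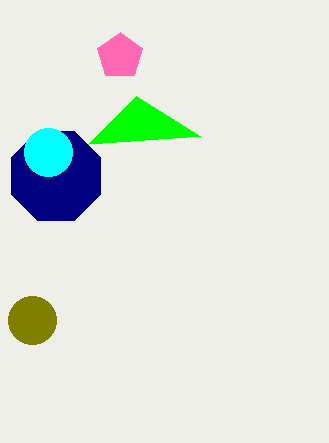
cx_1 = 120, cy_1 = 56, r_1 = 24, x2_2 = 136, y2_2 = 96, cx_3 = 32, cy_3 = 320, r_3 = 24, cx_4 = 56, cy_4 = 176, r_4 = 48, cx_5 = 48, cy_5 = 152, r_5 = 24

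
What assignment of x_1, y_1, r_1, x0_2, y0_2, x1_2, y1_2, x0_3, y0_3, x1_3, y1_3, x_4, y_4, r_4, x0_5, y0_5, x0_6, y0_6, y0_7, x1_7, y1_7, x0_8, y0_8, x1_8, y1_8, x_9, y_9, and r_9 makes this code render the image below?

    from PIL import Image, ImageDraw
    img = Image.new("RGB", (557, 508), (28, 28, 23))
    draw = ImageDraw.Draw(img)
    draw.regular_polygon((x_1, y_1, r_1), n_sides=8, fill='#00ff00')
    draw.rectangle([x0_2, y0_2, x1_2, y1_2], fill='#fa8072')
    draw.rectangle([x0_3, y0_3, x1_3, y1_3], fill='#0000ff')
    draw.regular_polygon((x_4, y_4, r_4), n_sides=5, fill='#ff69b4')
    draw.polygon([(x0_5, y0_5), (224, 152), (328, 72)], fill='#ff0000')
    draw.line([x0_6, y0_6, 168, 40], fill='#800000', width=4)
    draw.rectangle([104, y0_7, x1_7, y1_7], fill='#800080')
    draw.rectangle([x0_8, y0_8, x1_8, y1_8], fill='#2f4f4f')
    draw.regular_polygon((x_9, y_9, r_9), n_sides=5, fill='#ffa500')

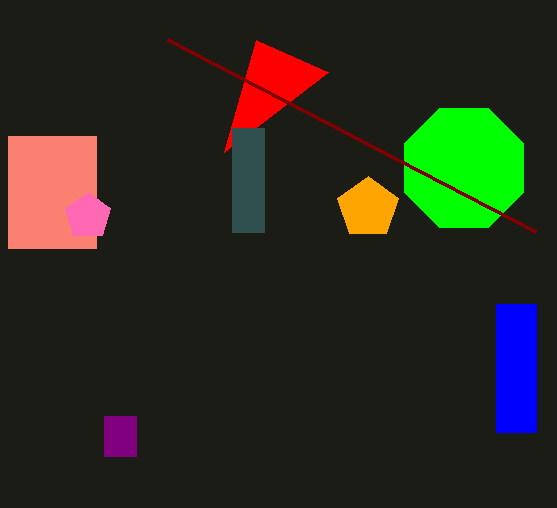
x_1 = 464, y_1 = 168, r_1 = 64, x0_2 = 8, y0_2 = 136, x1_2 = 96, y1_2 = 248, x0_3 = 496, y0_3 = 304, x1_3 = 536, y1_3 = 432, x_4 = 88, y_4 = 216, r_4 = 24, x0_5 = 256, y0_5 = 40, x0_6 = 536, y0_6 = 232, y0_7 = 416, x1_7 = 136, y1_7 = 456, x0_8 = 232, y0_8 = 128, x1_8 = 264, y1_8 = 232, x_9 = 368, y_9 = 208, r_9 = 32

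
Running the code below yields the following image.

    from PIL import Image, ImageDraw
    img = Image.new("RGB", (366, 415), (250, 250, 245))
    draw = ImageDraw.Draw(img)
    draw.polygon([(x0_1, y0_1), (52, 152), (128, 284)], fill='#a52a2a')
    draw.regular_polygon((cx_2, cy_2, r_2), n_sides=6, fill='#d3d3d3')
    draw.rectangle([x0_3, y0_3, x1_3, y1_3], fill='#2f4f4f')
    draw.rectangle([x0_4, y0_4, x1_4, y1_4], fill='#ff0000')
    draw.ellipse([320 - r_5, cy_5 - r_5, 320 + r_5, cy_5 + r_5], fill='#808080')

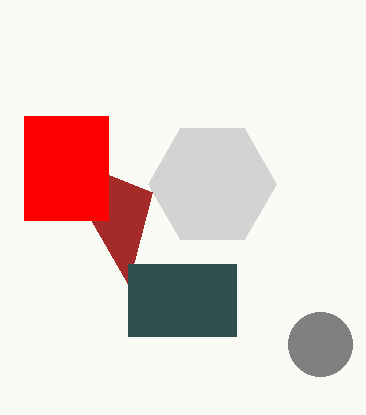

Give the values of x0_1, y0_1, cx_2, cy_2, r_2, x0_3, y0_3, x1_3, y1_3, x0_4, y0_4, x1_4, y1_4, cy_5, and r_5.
x0_1 = 152
y0_1 = 192
cx_2 = 212
cy_2 = 184
r_2 = 64
x0_3 = 128
y0_3 = 264
x1_3 = 236
y1_3 = 336
x0_4 = 24
y0_4 = 116
x1_4 = 108
y1_4 = 220
cy_5 = 344
r_5 = 32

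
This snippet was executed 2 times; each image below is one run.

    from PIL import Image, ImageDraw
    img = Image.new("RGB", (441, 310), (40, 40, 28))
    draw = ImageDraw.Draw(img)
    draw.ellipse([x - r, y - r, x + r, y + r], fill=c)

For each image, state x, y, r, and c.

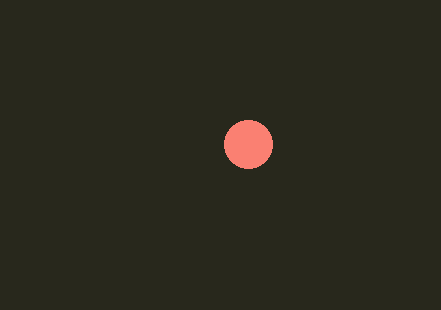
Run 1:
x = 248
y = 144
r = 24
c = 'salmon'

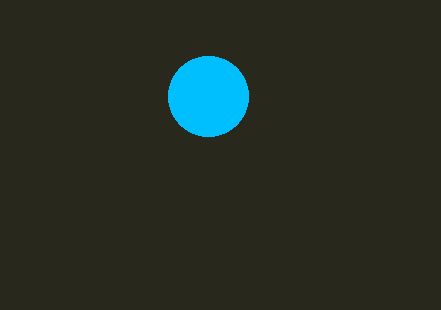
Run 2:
x = 208; y = 96; r = 40; c = 'deepskyblue'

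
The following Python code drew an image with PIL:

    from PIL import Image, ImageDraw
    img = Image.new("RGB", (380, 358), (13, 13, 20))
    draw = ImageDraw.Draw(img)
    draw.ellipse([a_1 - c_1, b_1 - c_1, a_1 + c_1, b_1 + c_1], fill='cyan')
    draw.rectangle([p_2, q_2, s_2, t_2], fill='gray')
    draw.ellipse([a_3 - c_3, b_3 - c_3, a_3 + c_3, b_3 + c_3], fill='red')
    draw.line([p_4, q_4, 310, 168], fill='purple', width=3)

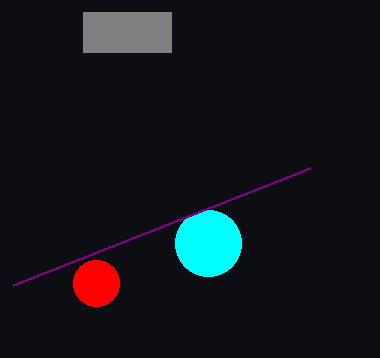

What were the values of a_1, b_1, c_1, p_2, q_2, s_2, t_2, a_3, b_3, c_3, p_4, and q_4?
a_1 = 208
b_1 = 243
c_1 = 33
p_2 = 83
q_2 = 12
s_2 = 171
t_2 = 52
a_3 = 96
b_3 = 283
c_3 = 23
p_4 = 13
q_4 = 285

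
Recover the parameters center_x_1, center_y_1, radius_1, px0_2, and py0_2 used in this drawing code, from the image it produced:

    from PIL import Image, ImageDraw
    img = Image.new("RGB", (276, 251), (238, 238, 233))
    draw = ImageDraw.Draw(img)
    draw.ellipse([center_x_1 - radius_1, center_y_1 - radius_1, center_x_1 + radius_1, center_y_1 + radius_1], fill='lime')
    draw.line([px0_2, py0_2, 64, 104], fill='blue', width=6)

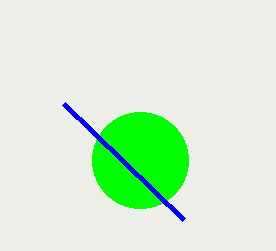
center_x_1 = 140; center_y_1 = 160; radius_1 = 48; px0_2 = 184; py0_2 = 220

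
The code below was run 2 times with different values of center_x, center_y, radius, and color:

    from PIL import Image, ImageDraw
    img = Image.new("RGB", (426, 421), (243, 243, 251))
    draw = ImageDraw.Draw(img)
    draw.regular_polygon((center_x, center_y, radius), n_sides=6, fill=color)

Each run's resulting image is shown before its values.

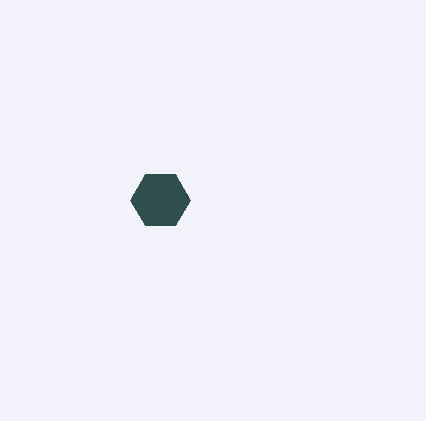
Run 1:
center_x = 160; center_y = 200; radius = 30; color = 'darkslategray'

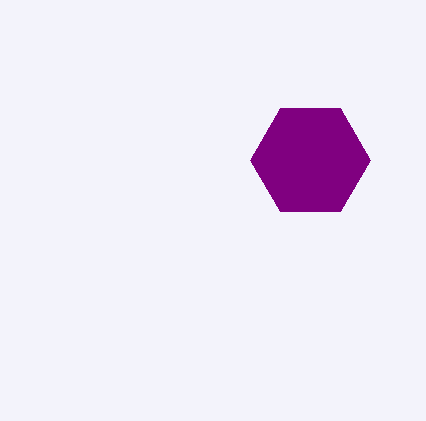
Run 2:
center_x = 310, center_y = 160, radius = 60, color = 'purple'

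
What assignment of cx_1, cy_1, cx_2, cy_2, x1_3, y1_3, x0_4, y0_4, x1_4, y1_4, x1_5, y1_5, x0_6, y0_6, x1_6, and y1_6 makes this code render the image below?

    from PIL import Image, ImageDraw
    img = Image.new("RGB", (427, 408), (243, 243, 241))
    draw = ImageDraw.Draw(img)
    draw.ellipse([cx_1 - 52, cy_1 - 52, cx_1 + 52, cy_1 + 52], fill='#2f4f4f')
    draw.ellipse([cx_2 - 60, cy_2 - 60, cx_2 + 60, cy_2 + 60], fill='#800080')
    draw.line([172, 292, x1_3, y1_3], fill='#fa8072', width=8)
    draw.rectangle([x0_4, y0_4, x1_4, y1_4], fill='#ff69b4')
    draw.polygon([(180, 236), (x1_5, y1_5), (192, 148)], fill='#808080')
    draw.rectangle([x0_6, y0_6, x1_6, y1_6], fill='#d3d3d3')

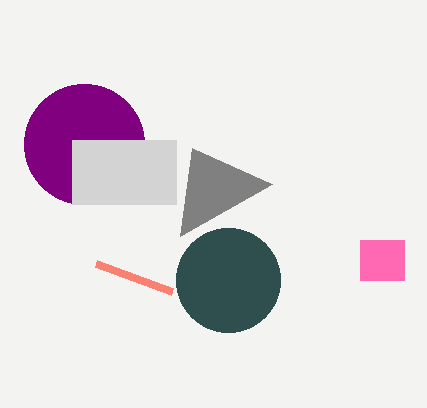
cx_1 = 228
cy_1 = 280
cx_2 = 84
cy_2 = 144
x1_3 = 96
y1_3 = 264
x0_4 = 360
y0_4 = 240
x1_4 = 404
y1_4 = 280
x1_5 = 272
y1_5 = 184
x0_6 = 72
y0_6 = 140
x1_6 = 176
y1_6 = 204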